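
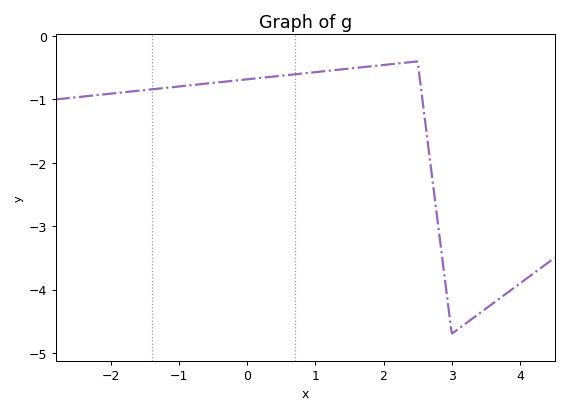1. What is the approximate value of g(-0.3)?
-0.7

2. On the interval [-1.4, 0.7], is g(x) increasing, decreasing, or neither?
increasing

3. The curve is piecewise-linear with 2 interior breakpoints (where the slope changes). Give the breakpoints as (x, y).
(2.5, -0.4); (3, -4.7)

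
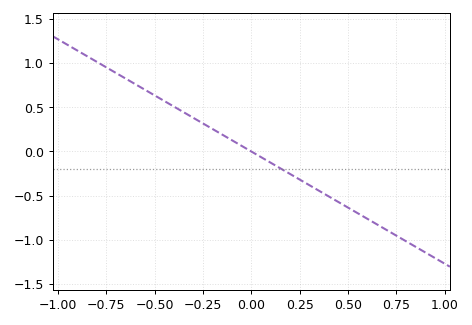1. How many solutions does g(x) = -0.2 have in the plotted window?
1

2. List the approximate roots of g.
0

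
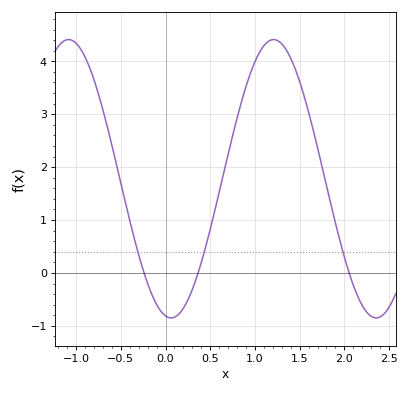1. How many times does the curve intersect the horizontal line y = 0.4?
3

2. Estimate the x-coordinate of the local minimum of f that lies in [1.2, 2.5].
2.4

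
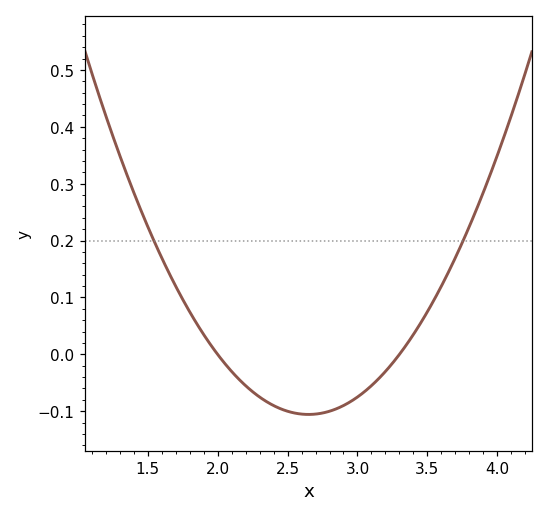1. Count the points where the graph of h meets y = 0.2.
2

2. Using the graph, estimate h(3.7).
0.17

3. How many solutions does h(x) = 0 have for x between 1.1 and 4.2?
2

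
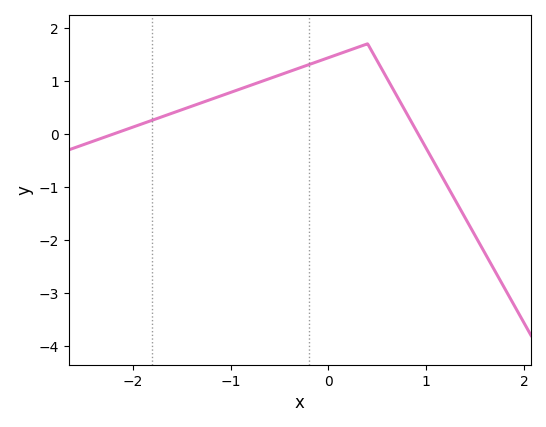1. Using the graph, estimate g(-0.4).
1.18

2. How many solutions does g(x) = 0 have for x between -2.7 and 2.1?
2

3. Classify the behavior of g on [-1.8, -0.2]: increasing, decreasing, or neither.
increasing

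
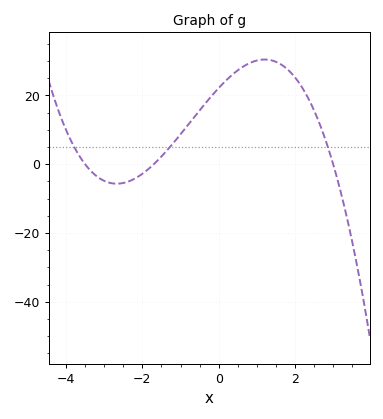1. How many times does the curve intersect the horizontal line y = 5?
3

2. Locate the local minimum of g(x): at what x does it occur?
-2.67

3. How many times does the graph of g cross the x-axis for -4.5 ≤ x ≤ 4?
3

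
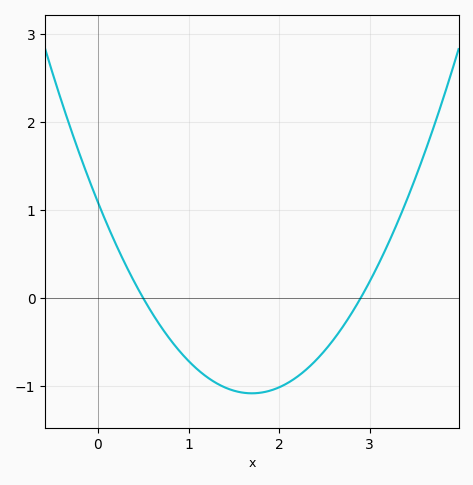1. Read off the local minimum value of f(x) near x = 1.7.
-1.1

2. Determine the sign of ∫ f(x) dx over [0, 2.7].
negative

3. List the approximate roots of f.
0.5, 2.9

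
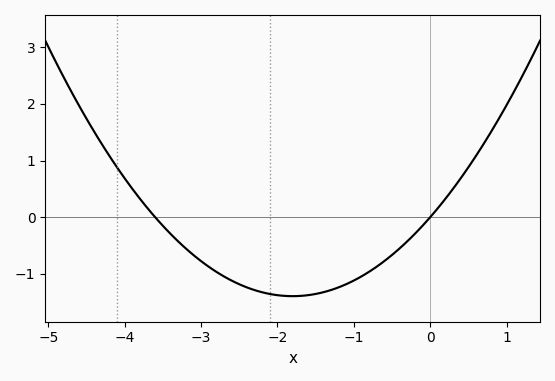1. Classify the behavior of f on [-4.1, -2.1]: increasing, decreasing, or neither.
decreasing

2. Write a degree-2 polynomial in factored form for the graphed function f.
y = 0.43(x + 3.6)(x - 0)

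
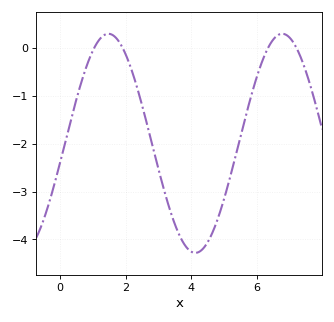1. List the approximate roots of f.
1.05, 1.92, 6.33, 7.2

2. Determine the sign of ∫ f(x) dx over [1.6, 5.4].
negative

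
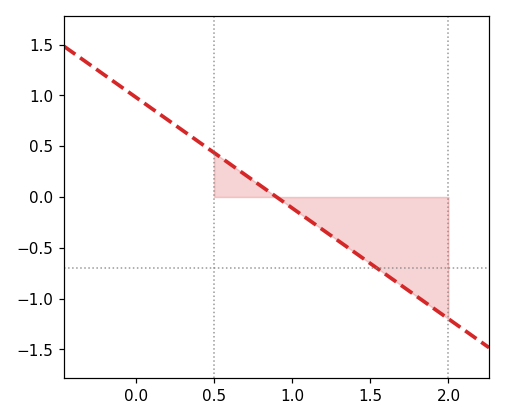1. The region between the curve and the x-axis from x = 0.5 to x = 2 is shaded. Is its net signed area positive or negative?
negative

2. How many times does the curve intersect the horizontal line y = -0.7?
1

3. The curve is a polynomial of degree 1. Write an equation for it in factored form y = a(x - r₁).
y = -1.09(x - 0.9)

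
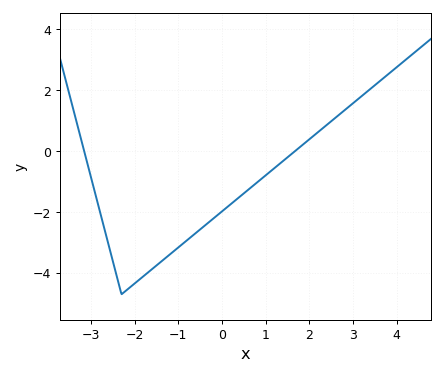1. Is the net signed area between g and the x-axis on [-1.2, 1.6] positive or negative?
negative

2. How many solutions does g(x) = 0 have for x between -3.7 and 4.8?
2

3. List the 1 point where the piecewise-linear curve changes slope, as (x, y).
(-2.3, -4.7)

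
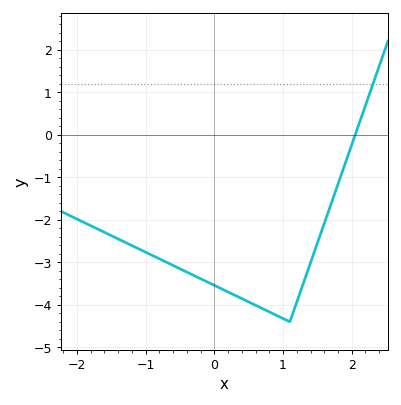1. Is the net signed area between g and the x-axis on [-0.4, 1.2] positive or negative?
negative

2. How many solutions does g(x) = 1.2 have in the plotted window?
1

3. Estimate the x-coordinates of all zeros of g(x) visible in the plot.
2.1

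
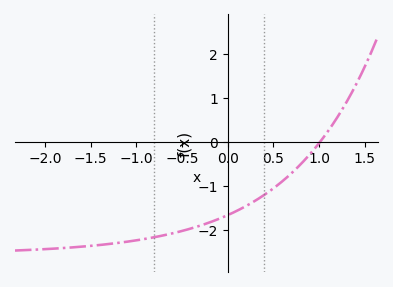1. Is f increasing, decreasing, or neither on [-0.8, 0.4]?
increasing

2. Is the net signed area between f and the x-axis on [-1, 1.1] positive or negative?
negative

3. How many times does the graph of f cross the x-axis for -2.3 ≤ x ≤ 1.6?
1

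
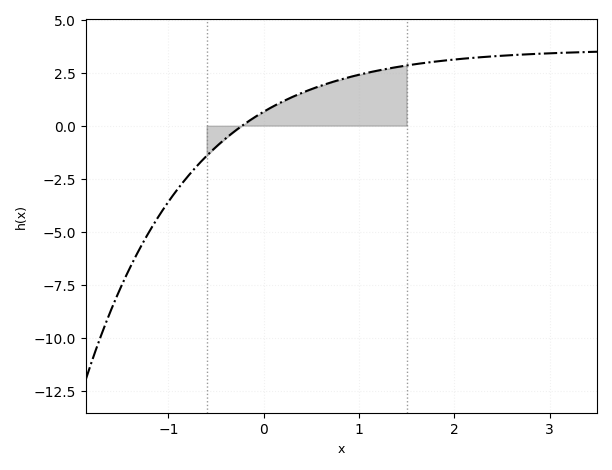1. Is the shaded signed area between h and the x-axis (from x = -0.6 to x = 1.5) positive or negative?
positive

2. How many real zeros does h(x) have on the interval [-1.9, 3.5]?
1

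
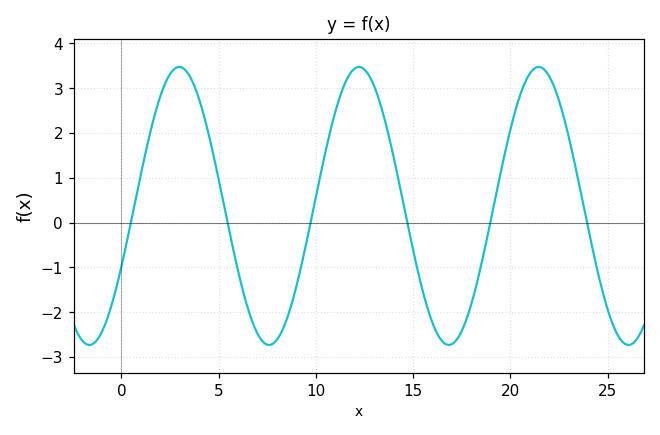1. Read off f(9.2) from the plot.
-1.05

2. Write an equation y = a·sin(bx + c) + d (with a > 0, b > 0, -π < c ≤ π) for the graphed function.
y = 3.1sin(0.68x - 0.45) + 0.37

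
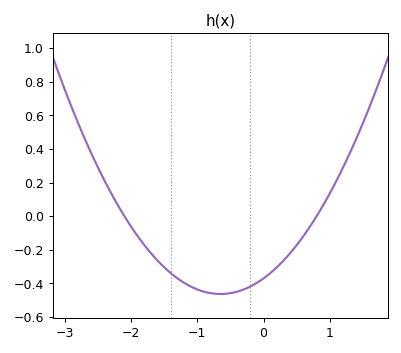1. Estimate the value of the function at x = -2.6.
0.374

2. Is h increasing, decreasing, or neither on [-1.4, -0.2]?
neither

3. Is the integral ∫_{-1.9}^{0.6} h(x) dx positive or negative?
negative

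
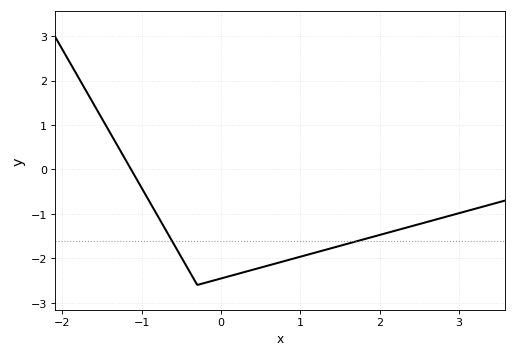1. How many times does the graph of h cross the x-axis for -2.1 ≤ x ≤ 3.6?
1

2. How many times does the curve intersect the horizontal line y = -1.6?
2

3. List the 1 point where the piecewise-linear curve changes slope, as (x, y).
(-0.3, -2.6)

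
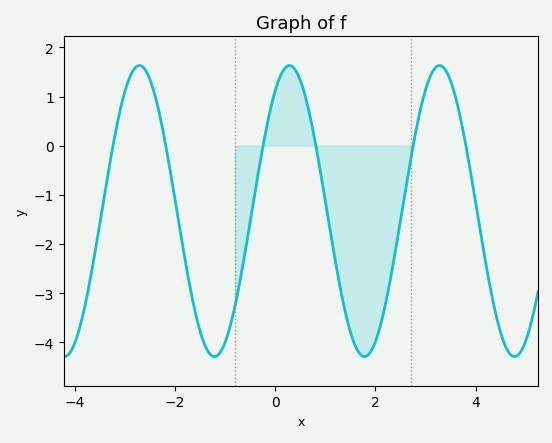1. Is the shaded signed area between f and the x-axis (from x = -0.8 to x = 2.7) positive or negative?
negative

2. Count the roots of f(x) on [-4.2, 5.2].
6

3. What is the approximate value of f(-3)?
1.08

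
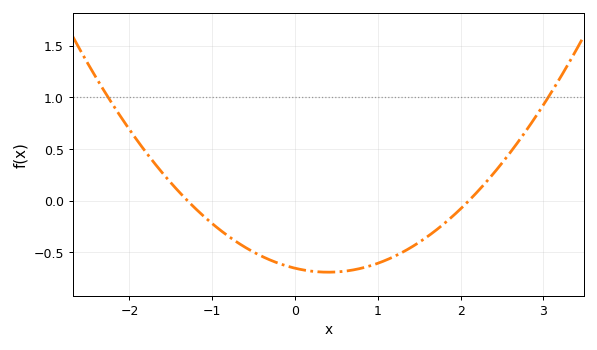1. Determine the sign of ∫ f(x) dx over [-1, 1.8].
negative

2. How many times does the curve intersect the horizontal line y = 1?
2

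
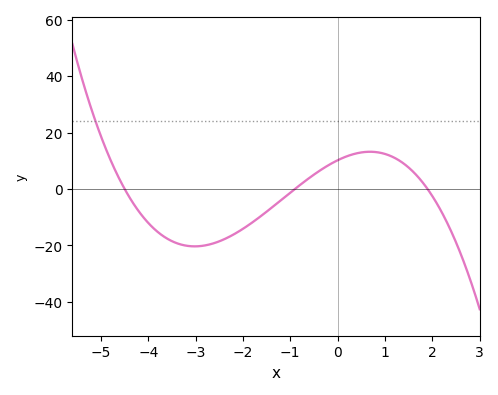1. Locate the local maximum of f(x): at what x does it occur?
0.6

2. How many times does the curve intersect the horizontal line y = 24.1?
1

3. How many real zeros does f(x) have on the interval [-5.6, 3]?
3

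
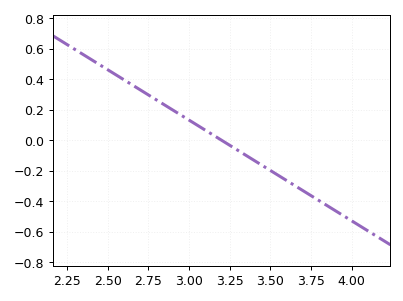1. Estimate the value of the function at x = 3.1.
0.06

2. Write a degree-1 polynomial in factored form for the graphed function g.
y = -0.66(x - 3.2)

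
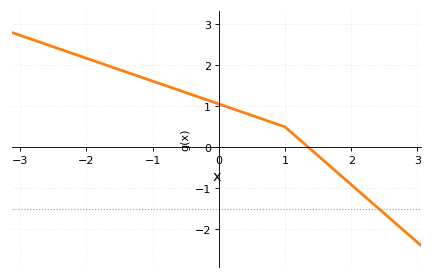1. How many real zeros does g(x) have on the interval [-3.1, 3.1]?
1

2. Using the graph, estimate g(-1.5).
1.9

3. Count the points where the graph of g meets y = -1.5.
1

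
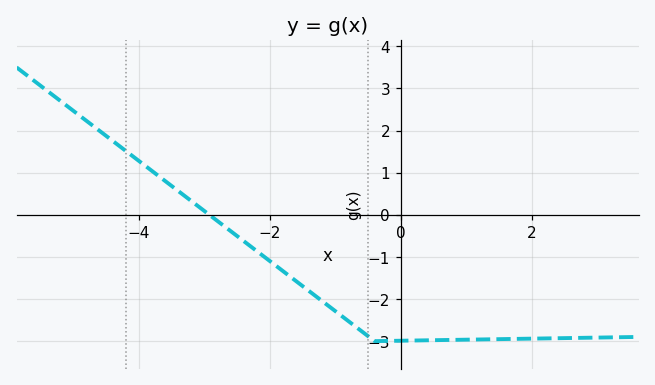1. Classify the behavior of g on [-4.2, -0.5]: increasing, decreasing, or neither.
decreasing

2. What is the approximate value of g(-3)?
0.092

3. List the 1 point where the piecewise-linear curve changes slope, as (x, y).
(-0.4, -3)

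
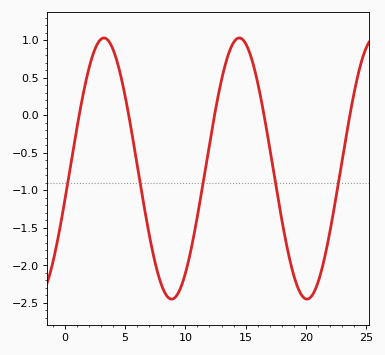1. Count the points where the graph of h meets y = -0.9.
5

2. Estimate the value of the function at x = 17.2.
-0.65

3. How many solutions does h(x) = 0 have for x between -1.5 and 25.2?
5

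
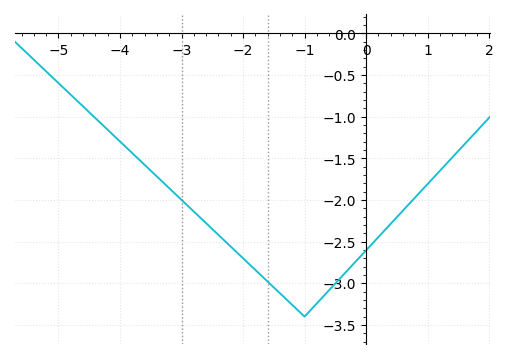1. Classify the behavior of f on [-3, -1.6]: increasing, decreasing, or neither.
decreasing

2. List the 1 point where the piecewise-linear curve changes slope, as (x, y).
(-1, -3.4)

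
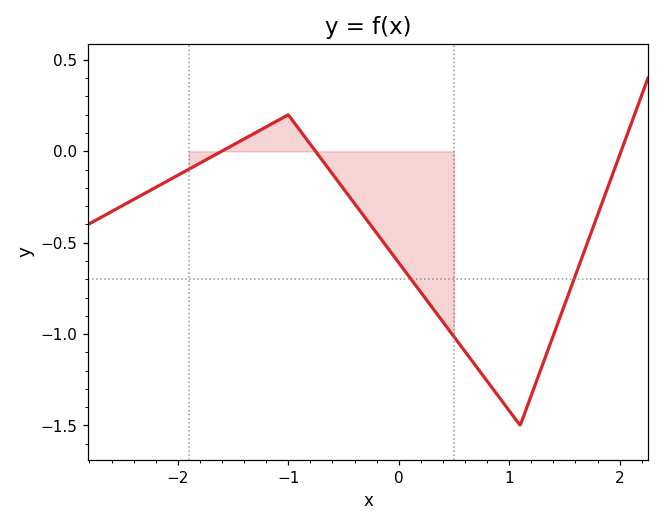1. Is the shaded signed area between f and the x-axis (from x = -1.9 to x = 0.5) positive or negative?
negative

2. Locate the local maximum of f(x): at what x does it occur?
-1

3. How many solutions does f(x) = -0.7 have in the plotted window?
2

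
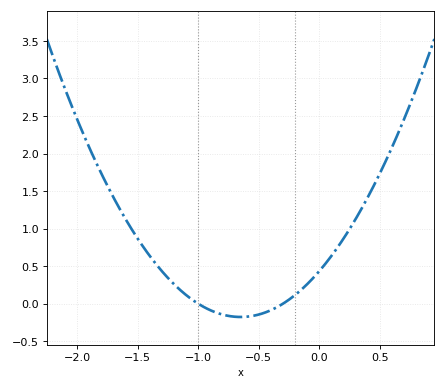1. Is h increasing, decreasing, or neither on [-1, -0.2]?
neither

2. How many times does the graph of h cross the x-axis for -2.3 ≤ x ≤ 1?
2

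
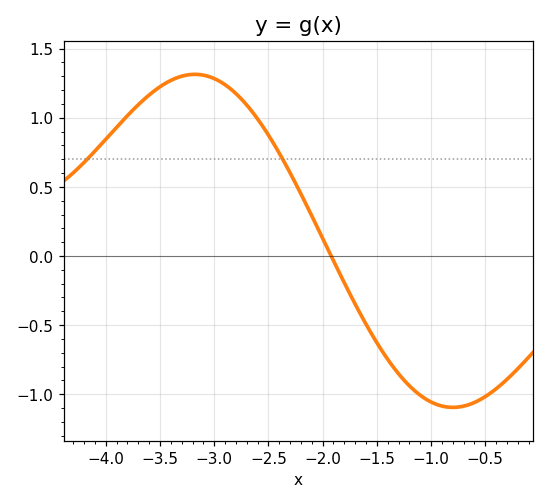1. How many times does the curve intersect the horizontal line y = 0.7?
2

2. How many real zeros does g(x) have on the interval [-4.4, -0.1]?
1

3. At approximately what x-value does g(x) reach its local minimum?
-0.799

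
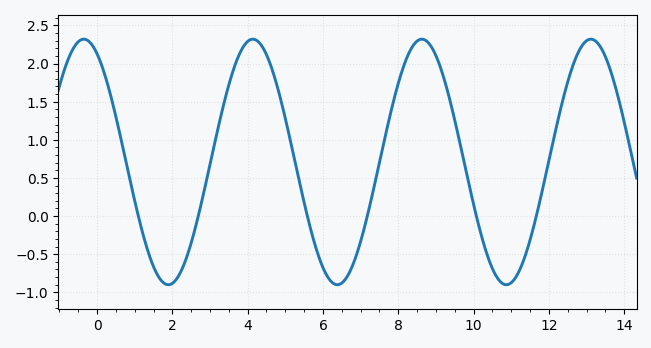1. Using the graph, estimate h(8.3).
2.15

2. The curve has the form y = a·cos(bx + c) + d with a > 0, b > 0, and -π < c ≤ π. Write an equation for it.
y = 1.61cos(1.4x + 0.49) + 0.71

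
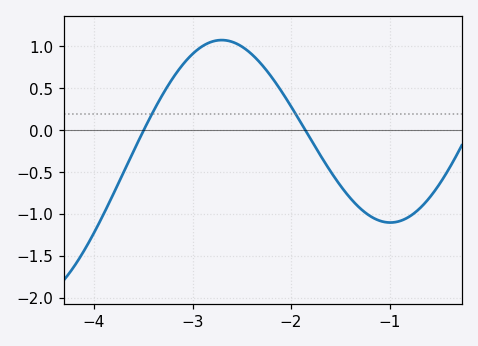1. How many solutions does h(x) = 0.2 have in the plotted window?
2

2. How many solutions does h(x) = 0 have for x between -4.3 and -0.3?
2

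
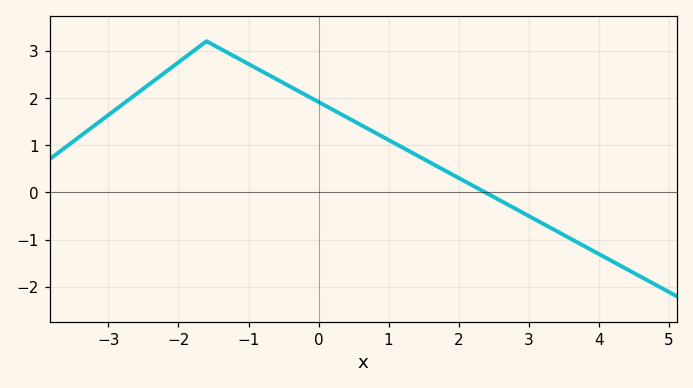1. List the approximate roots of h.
2.38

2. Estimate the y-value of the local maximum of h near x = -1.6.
3.2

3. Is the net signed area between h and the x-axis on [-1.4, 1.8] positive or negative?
positive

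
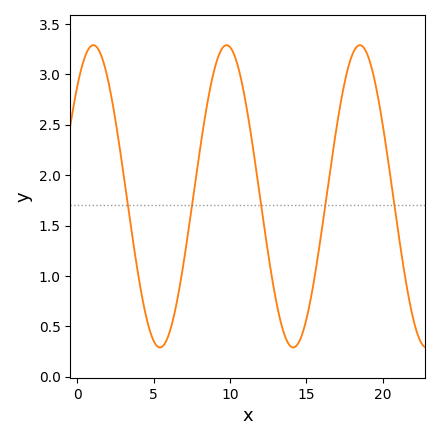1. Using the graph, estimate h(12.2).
1.55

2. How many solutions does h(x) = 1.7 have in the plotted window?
5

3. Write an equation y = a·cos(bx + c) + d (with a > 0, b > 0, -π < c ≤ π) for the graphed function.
y = 1.5cos(0.72x - 0.76) + 1.79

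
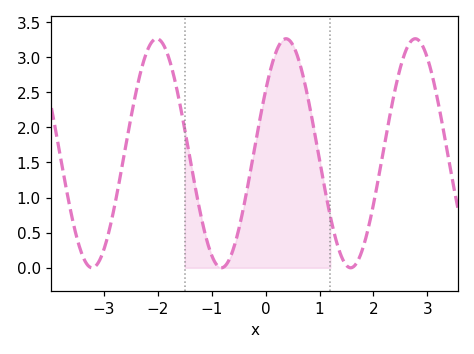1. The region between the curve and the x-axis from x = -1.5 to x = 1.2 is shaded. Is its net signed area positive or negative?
positive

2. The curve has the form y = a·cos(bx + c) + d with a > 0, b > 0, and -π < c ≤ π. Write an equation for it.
y = 1.63cos(2.62x - 0.99) + 1.63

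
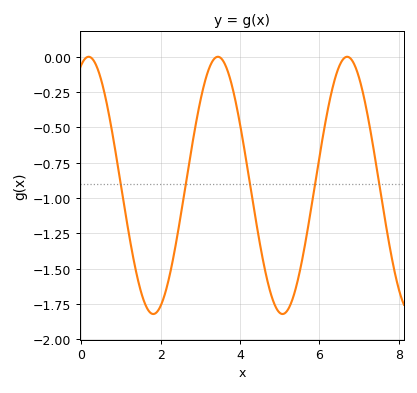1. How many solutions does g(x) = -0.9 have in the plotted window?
5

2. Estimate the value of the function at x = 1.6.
-1.74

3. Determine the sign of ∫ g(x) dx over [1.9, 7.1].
negative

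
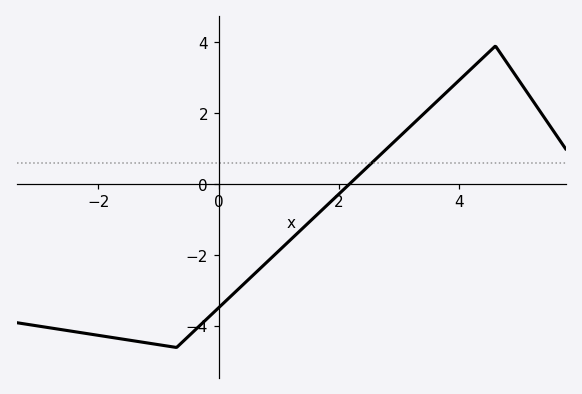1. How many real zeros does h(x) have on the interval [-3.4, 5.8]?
1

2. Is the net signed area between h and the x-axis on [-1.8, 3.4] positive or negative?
negative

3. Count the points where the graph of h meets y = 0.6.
1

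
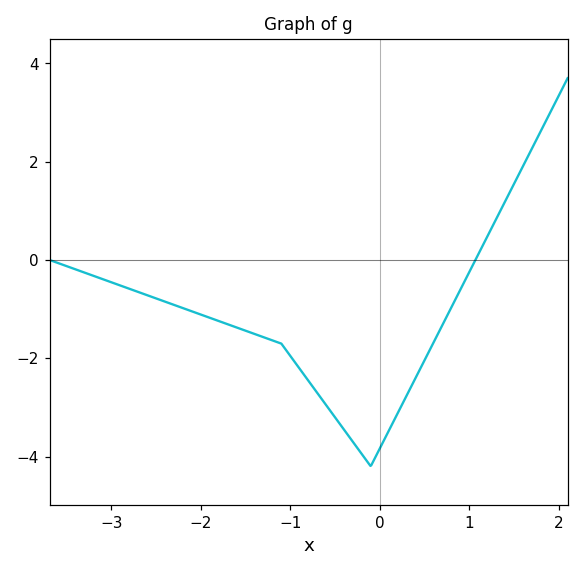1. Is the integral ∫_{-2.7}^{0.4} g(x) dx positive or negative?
negative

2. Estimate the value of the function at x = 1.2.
0.4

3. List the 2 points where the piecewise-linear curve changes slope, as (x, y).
(-1.1, -1.7); (-0.1, -4.2)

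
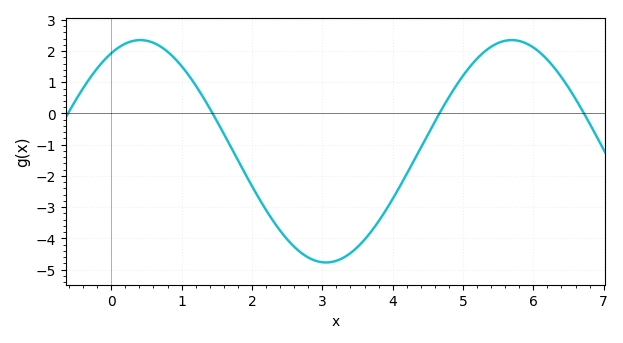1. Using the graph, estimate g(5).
1.2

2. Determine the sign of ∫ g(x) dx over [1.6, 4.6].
negative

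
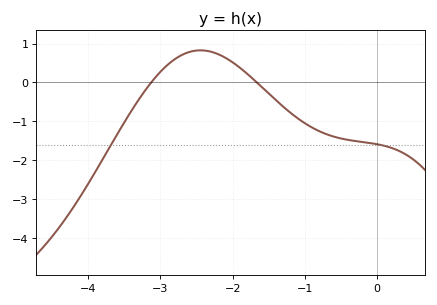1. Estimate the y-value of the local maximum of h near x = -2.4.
0.8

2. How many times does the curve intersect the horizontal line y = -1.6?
2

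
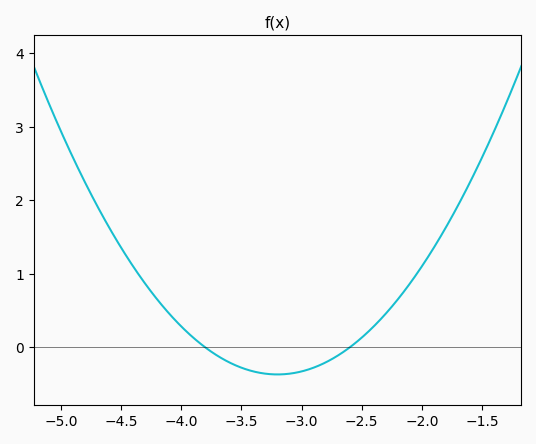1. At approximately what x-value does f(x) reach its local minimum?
-3.2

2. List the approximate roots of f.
-3.8, -2.6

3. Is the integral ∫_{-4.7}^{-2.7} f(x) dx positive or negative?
positive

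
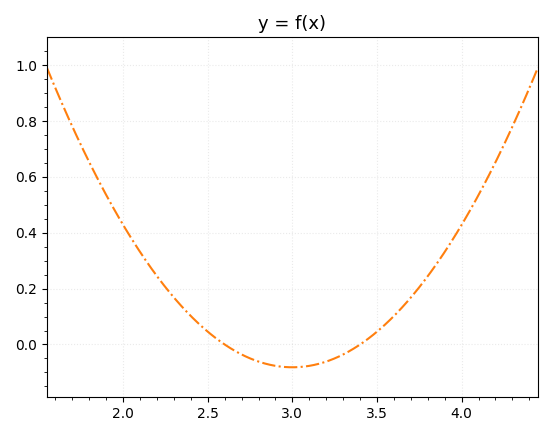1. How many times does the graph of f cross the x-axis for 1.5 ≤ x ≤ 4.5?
2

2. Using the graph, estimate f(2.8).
-0.06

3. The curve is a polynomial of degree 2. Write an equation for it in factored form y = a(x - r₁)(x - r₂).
y = 0.51(x - 2.6)(x - 3.4)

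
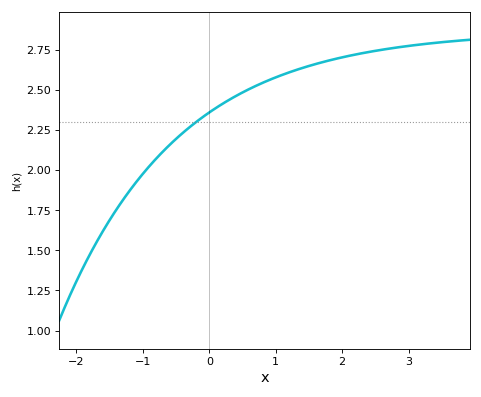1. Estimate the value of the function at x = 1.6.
2.66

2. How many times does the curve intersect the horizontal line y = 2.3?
1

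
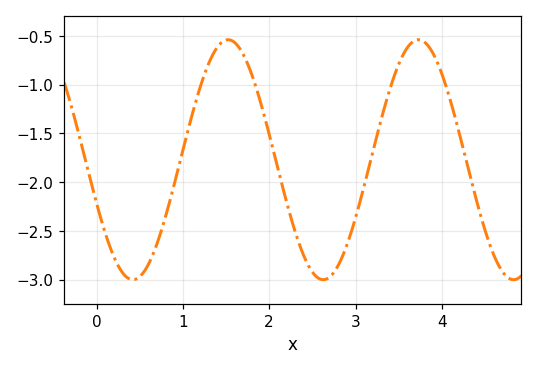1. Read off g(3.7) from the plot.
-0.544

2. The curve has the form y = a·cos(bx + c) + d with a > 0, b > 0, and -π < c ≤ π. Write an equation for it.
y = 1.23cos(2.85x + 1.94) - 1.77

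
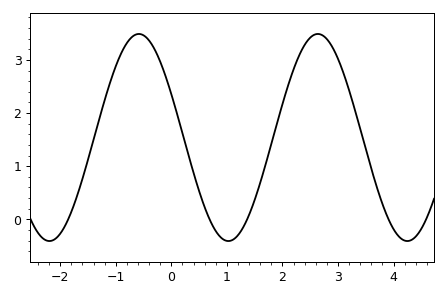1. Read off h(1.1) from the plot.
-0.4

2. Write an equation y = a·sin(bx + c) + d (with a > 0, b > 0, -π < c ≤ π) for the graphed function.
y = 1.95sin(1.9x + 2.7) + 1.54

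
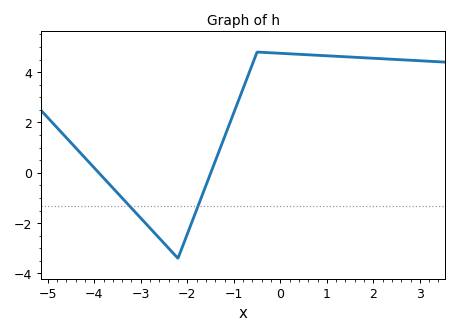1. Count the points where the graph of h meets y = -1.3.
2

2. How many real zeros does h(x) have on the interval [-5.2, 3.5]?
2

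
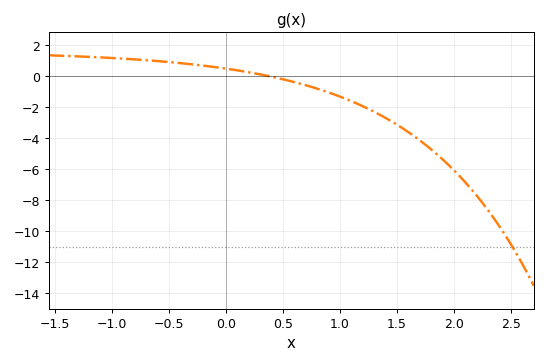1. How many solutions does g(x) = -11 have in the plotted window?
1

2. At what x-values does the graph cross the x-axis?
0.367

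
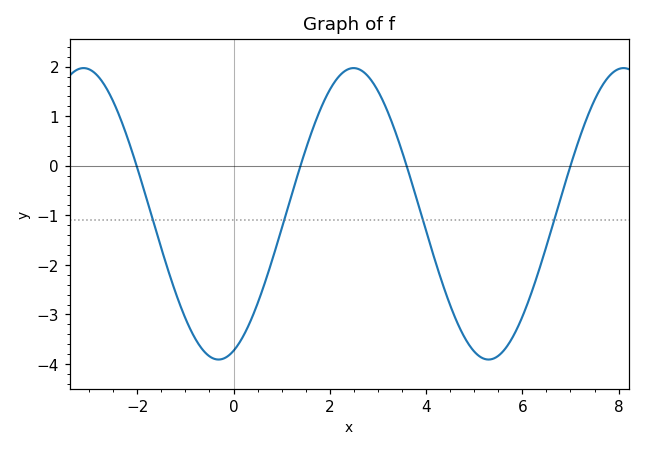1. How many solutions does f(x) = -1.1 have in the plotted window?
4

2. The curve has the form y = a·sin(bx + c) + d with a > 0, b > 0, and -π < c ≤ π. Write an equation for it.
y = 2.94sin(1.12x - 1.22) - 0.97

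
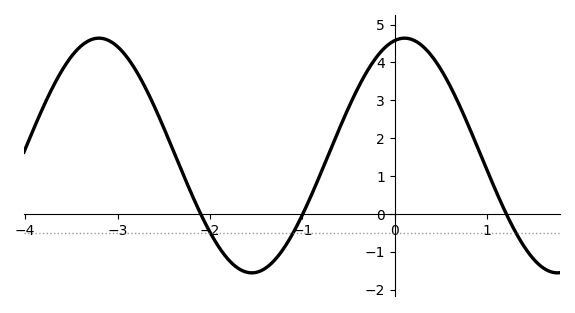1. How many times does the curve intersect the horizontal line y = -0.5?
3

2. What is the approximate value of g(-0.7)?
1.67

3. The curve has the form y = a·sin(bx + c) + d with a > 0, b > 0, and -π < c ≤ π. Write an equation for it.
y = 3.1sin(1.9x + 1.37) + 1.54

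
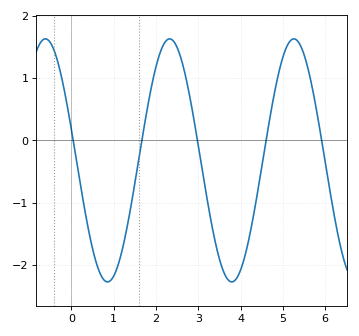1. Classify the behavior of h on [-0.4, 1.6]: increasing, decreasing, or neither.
neither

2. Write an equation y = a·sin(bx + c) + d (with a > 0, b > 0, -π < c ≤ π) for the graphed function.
y = 1.95sin(2.14x + 2.88) - 0.32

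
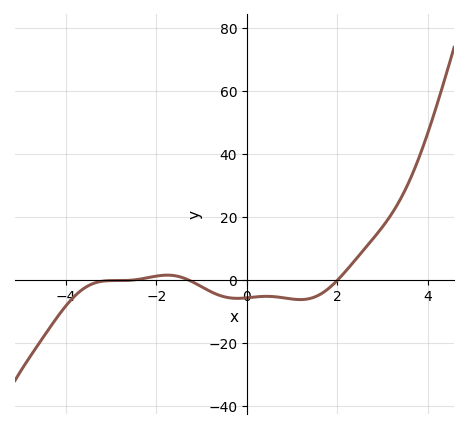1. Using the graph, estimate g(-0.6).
-6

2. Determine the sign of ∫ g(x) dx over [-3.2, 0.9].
negative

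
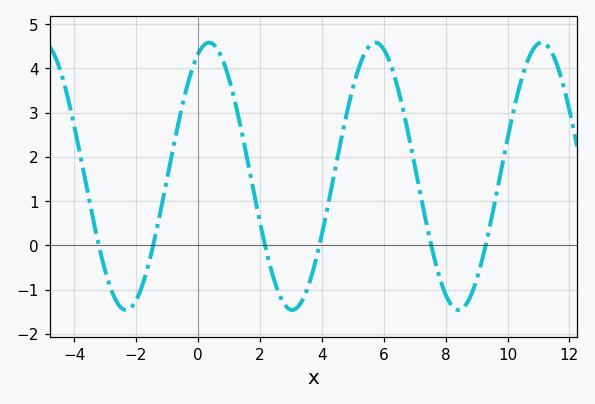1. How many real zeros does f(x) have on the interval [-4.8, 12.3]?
6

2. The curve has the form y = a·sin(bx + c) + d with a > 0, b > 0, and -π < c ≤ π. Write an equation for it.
y = 3.02sin(1.2x + 1.2) + 1.56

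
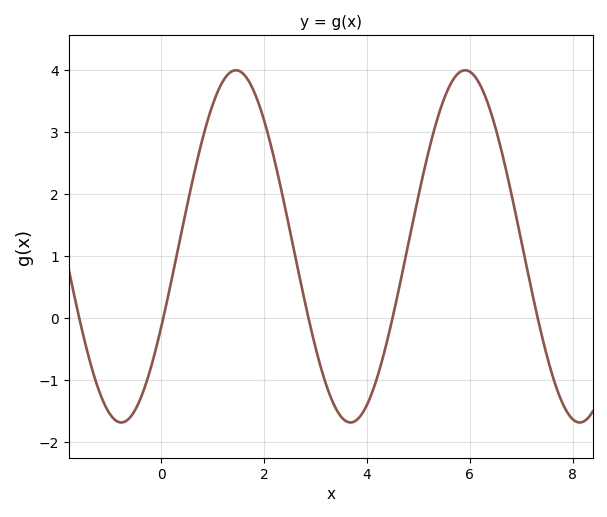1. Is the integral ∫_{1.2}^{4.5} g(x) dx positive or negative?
positive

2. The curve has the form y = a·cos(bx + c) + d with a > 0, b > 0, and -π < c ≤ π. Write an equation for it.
y = 2.84cos(1.41x - 2.05) + 1.16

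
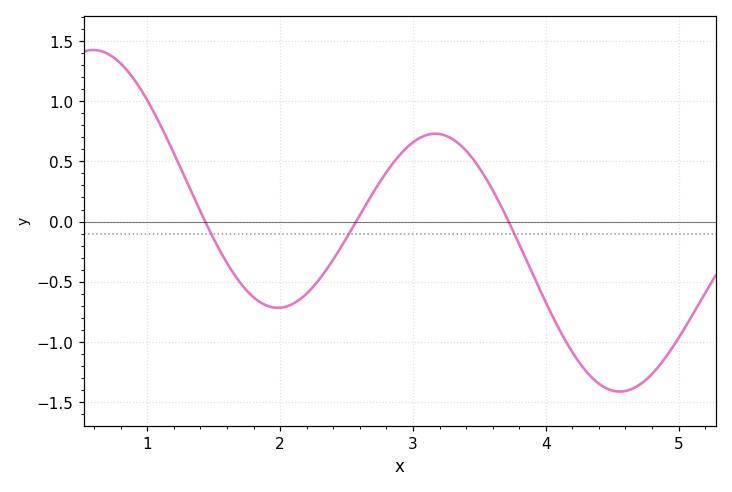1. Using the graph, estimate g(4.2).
-1.1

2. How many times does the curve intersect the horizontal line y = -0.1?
3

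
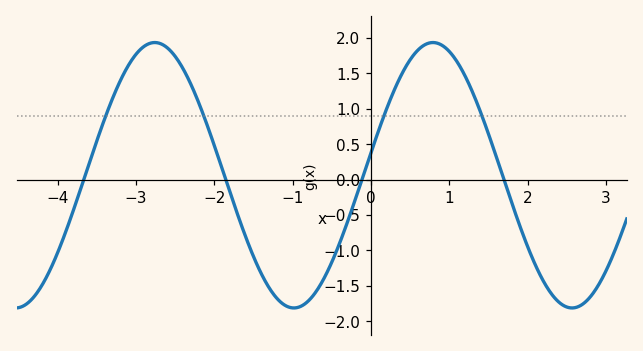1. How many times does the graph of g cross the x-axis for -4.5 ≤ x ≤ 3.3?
4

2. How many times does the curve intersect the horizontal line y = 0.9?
4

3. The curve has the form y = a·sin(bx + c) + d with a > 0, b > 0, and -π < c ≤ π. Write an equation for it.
y = 1.87sin(1.77x + 0.172) + 0.06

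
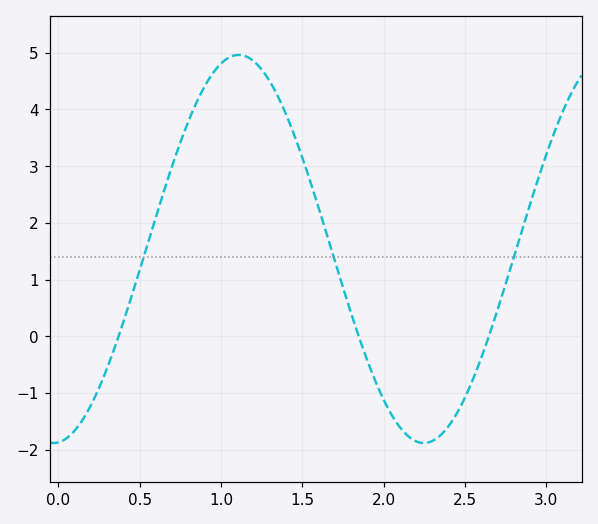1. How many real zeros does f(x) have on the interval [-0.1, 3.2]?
3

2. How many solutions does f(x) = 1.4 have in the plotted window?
3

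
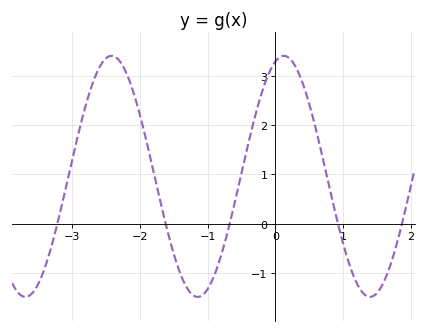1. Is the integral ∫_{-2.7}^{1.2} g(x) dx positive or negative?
positive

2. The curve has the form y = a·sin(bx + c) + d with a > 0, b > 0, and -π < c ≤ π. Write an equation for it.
y = 2.45sin(2.47x + 1.26) + 0.96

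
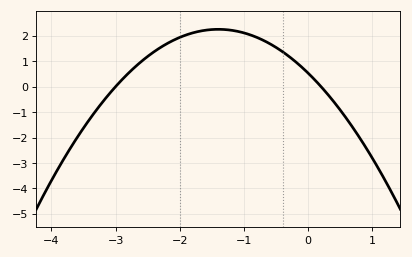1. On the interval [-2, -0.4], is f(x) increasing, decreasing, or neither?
neither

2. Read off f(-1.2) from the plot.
2.22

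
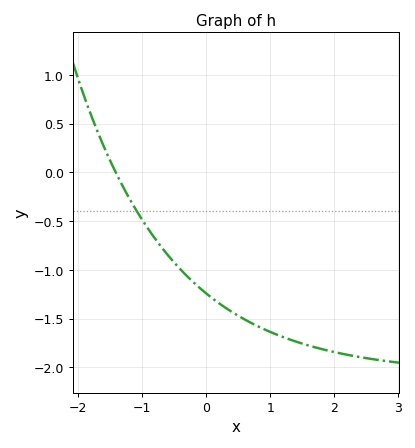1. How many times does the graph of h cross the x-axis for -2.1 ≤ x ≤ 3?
1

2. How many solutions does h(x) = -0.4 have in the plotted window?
1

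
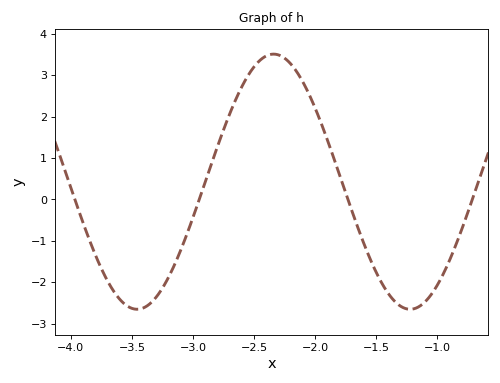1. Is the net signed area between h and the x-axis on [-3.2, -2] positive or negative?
positive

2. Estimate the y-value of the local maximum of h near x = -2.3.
3.51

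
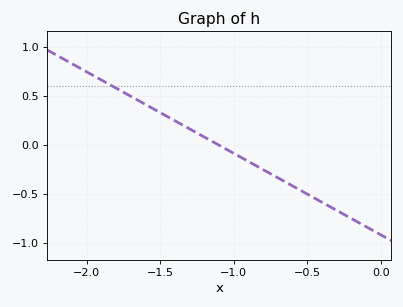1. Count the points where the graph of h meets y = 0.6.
1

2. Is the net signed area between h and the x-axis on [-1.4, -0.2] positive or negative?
negative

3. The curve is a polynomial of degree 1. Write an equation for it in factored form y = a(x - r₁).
y = -0.83(x + 1.1)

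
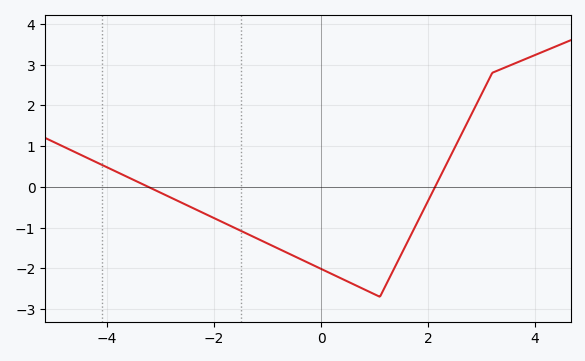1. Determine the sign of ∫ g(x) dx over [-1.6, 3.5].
negative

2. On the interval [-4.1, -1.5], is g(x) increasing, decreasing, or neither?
decreasing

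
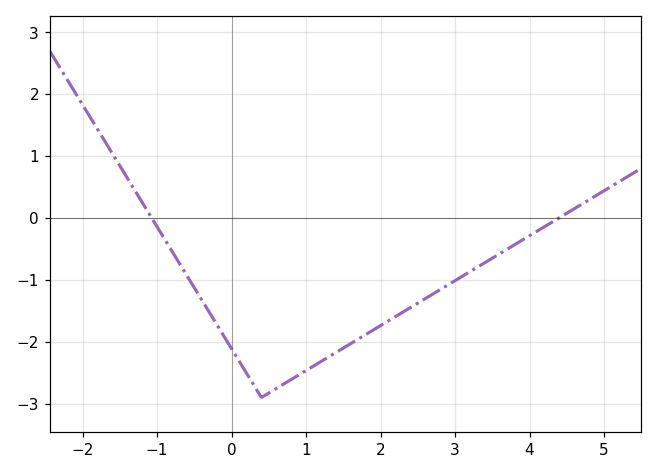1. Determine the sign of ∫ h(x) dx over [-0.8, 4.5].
negative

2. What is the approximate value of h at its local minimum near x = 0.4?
-2.9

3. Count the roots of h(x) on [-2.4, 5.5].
2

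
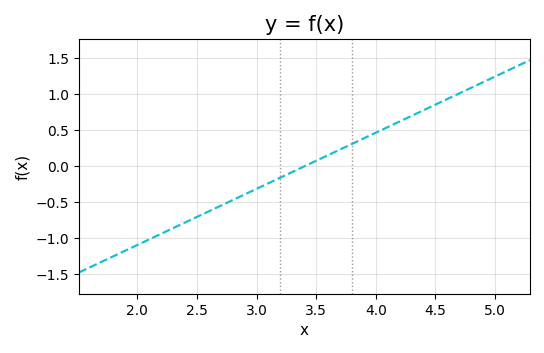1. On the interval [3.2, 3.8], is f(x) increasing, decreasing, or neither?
increasing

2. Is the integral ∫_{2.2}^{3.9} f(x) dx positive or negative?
negative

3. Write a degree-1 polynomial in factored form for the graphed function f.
y = 0.78(x - 3.4)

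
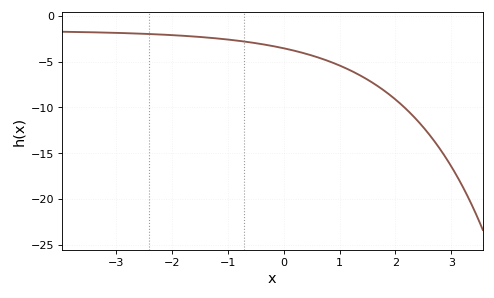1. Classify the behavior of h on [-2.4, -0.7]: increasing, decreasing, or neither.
decreasing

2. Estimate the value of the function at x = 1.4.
-6.61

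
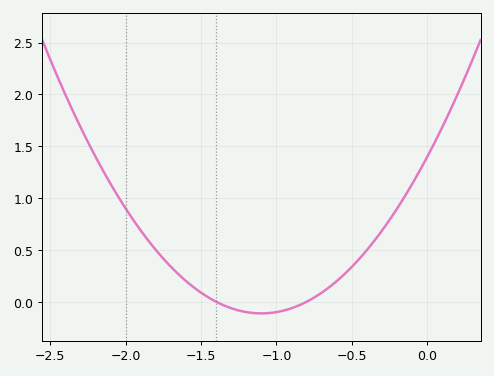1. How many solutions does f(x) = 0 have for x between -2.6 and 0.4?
2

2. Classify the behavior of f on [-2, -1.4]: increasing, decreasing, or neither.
decreasing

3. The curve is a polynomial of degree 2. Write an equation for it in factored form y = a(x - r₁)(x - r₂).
y = 1.25(x + 1.4)(x + 0.8)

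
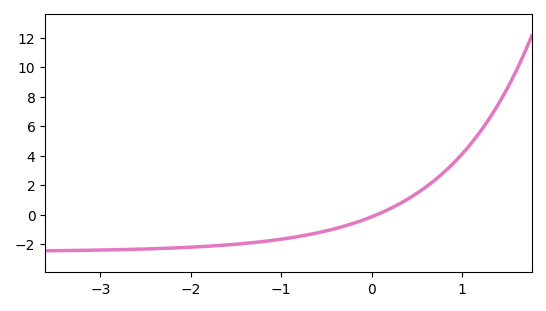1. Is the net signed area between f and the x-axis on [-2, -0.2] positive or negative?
negative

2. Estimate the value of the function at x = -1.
-1.68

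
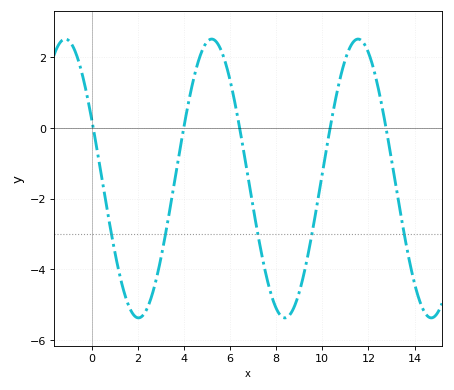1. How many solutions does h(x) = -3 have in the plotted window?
5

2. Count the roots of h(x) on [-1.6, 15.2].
5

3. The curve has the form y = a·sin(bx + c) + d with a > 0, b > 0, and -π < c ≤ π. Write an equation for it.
y = 3.94sin(0.99x + 2.7) - 1.43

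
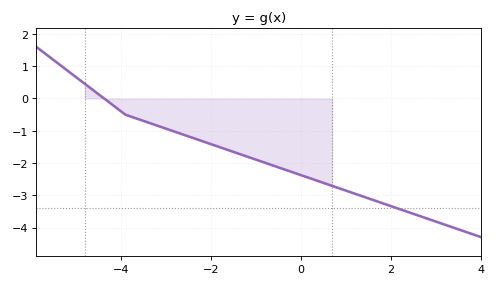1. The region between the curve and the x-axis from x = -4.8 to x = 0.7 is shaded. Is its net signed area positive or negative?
negative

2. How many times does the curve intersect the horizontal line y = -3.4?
1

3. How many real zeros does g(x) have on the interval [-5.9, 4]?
1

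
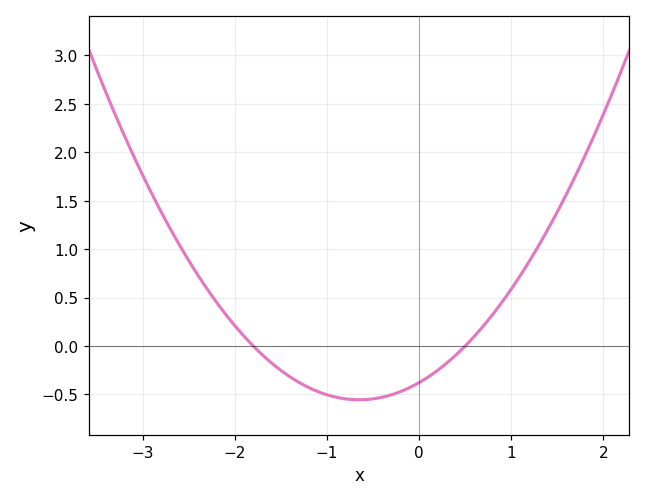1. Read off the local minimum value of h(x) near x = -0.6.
-0.555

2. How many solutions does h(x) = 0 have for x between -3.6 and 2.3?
2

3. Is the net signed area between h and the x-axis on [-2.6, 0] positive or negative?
negative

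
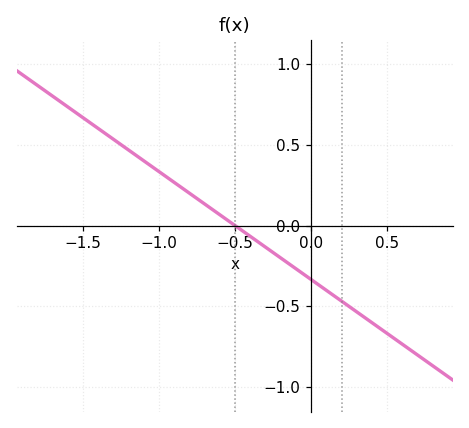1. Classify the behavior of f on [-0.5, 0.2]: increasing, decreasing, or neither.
decreasing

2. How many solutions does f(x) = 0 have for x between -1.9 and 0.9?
1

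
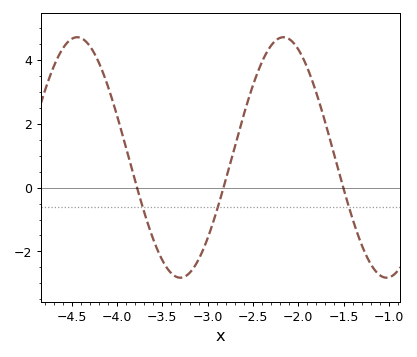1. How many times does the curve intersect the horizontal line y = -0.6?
3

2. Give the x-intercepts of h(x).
-3.78, -2.82, -1.5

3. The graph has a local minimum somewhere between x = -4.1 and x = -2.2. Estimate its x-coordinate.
-3.3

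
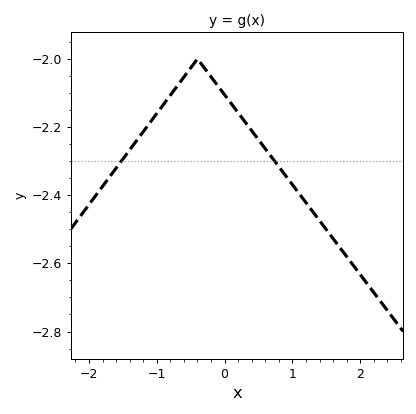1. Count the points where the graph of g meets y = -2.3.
2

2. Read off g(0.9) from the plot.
-2.34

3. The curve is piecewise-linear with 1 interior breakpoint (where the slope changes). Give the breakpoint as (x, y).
(-0.4, -2)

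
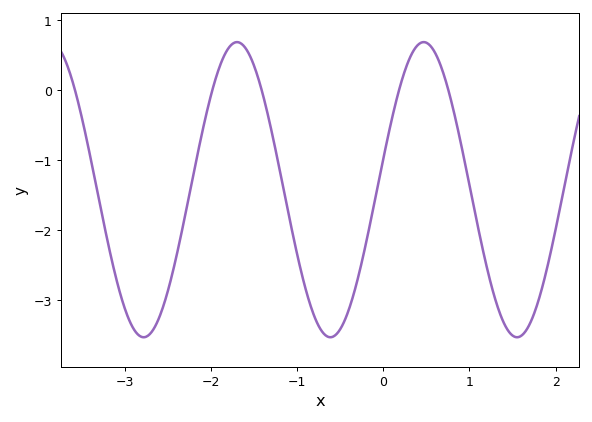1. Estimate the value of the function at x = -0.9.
-2.84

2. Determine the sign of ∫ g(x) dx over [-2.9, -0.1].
negative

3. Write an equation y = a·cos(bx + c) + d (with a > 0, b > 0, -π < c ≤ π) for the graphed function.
y = 2.11cos(2.9x - 1.36) - 1.42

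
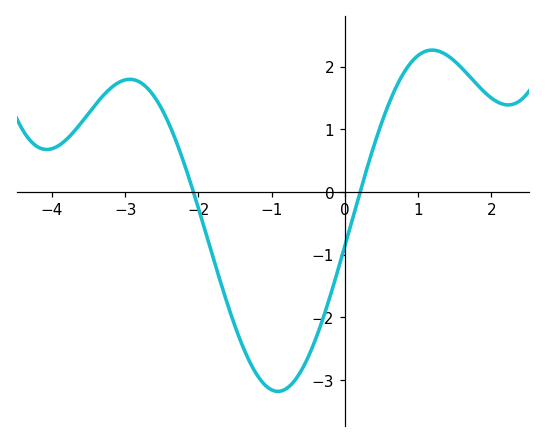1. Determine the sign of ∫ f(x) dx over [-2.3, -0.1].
negative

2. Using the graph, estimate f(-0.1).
-1.3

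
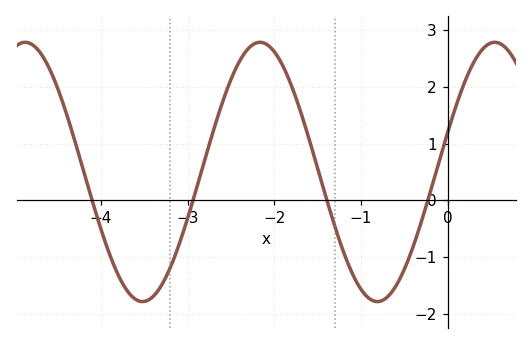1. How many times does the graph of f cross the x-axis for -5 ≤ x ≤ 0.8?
4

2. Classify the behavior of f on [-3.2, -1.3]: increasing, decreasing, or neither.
neither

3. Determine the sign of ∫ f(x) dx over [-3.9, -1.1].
positive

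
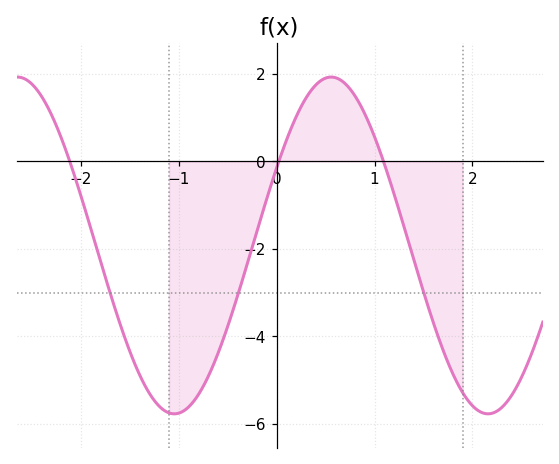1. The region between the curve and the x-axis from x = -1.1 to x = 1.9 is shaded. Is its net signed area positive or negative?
negative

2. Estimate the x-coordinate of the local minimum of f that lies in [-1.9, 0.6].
-1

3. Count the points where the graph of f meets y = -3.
3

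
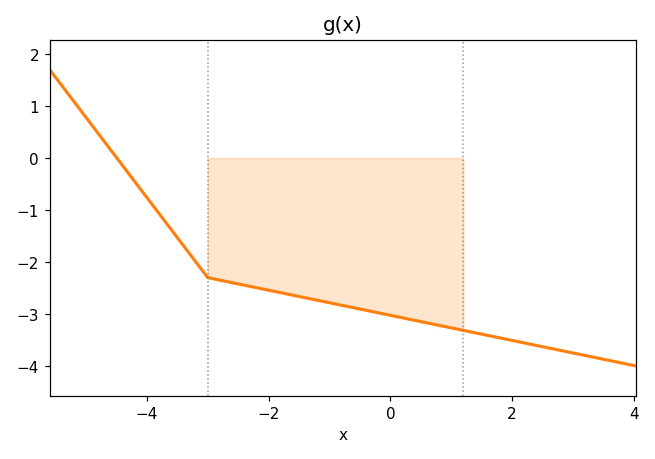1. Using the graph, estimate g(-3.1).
-2.1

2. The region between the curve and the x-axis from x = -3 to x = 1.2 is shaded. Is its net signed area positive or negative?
negative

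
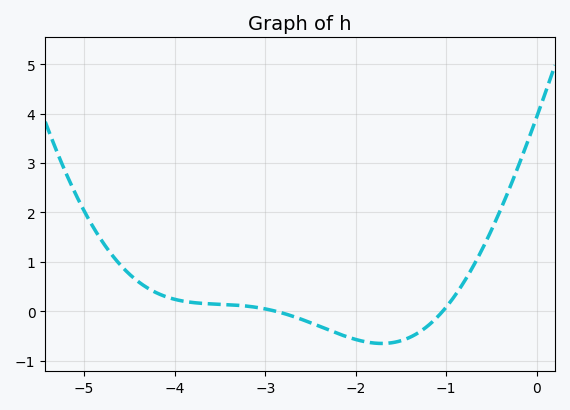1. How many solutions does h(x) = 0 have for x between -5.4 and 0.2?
2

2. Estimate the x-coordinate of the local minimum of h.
-1.7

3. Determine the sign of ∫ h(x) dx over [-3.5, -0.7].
negative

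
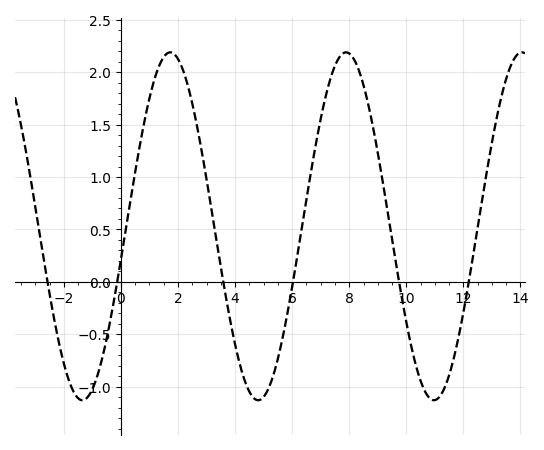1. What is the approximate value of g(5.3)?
-0.95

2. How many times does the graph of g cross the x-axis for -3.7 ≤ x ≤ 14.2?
6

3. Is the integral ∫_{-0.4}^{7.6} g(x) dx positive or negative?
positive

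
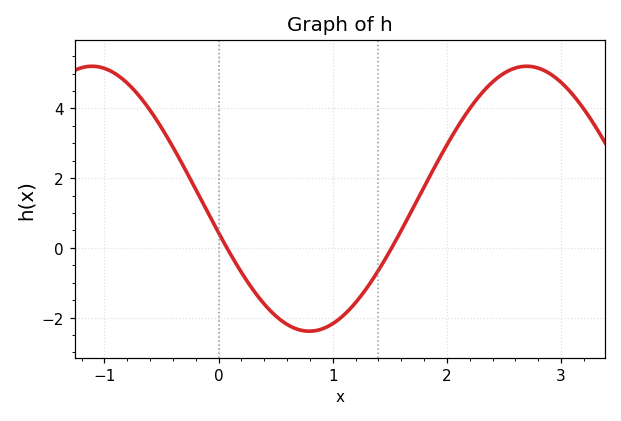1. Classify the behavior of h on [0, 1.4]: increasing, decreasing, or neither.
neither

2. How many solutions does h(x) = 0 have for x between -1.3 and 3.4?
2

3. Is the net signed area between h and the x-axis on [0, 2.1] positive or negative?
negative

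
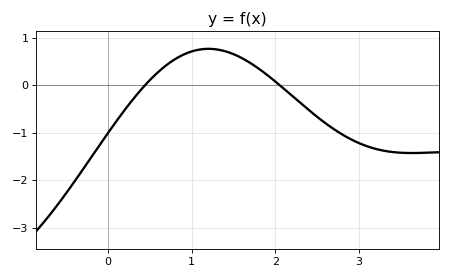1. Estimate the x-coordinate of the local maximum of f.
1.2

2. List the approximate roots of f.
0.441, 2.05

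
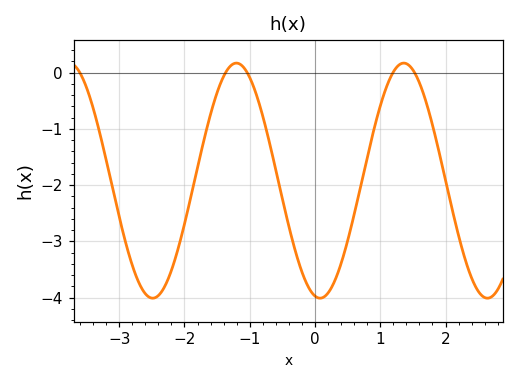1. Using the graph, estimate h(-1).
-0.087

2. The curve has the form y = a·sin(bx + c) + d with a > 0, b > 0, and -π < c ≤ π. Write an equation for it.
y = 2.09sin(2.45x - 1.76) - 1.92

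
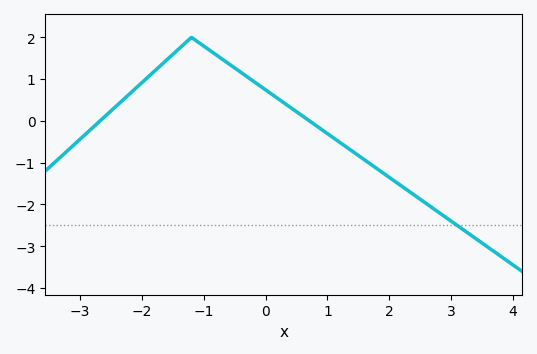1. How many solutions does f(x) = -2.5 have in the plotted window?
1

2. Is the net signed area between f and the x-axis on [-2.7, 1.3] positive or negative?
positive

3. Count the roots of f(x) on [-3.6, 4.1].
2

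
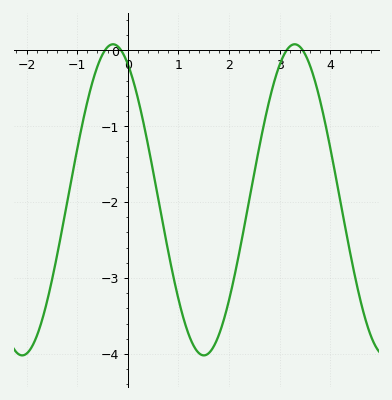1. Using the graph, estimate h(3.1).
-0.043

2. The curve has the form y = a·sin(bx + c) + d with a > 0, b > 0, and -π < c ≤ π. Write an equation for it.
y = 2.05sin(1.75x + 2.08) - 1.97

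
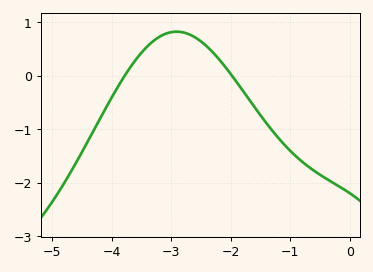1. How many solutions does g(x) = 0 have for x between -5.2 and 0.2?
2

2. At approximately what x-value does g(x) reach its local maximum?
-2.9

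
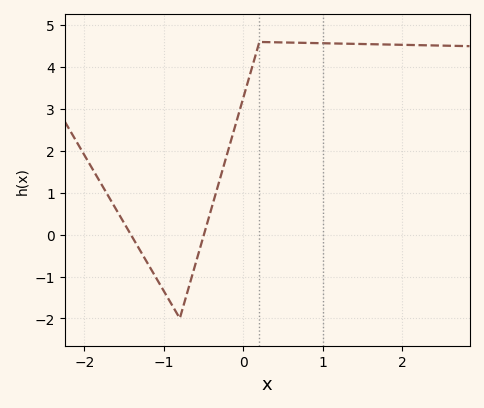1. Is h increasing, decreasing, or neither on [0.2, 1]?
decreasing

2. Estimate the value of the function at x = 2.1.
4.53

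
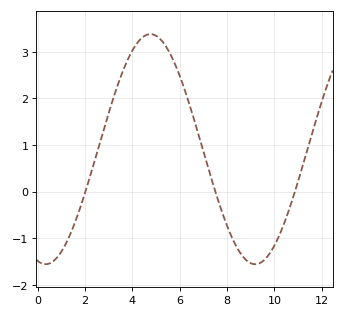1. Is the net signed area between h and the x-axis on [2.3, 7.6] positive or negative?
positive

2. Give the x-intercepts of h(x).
2.02, 7.51, 10.9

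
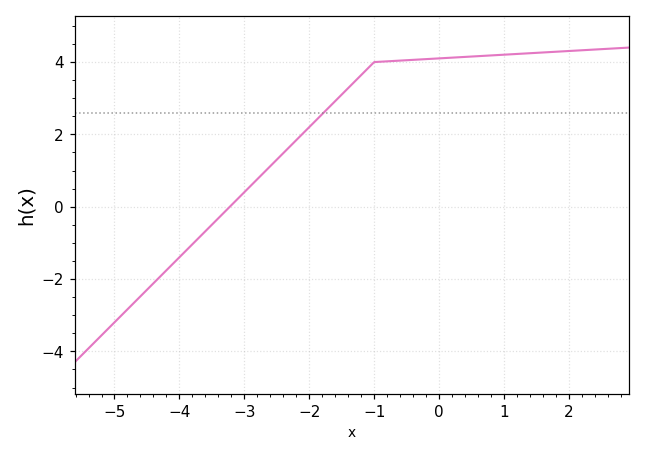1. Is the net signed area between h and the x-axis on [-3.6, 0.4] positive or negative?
positive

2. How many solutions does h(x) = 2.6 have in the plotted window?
1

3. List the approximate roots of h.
-3.2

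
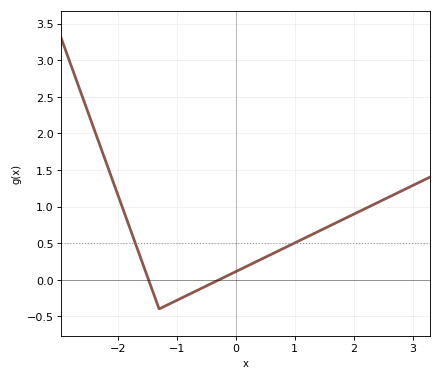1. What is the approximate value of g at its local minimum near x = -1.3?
-0.4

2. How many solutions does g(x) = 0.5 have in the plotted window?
2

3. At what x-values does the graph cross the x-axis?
-1.5, -0.3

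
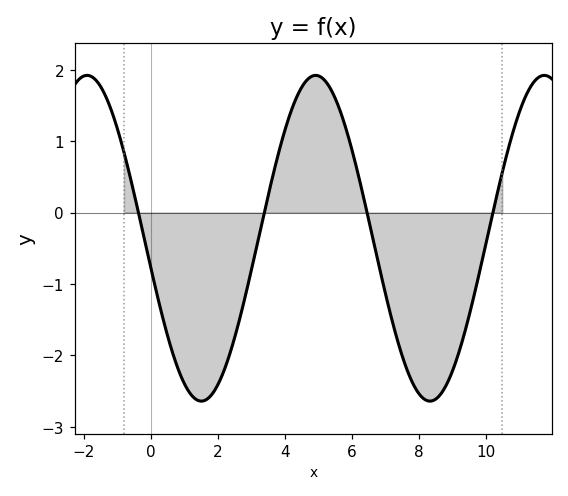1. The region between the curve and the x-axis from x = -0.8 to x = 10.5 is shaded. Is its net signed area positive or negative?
negative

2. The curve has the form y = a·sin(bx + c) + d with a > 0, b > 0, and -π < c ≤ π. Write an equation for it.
y = 2.28sin(0.92x - 3) - 0.36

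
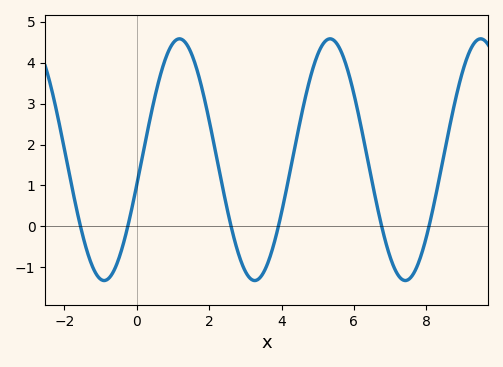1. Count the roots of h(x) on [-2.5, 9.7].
6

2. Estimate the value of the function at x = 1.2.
4.58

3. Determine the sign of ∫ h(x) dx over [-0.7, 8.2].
positive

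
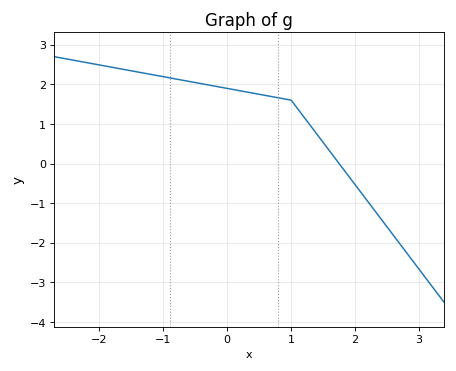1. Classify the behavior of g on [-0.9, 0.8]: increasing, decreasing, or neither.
decreasing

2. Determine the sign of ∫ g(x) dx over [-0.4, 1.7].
positive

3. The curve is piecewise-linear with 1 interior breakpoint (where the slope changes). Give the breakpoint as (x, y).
(1, 1.6)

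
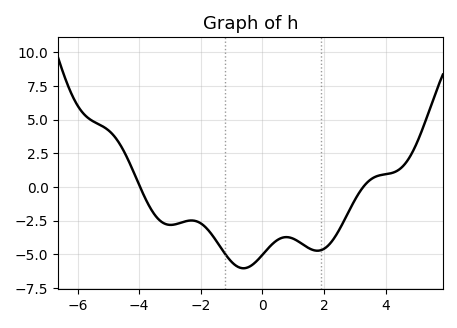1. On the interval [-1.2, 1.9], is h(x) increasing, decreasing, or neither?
neither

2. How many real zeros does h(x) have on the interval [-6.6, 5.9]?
2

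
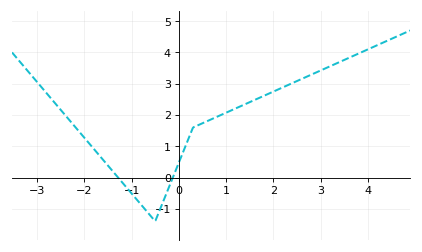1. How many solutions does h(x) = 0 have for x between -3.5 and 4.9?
2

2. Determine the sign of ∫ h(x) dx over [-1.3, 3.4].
positive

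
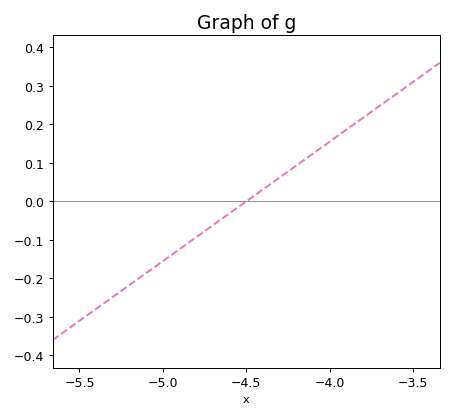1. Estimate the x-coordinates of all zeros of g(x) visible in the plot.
-4.5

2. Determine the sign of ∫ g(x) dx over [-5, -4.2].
negative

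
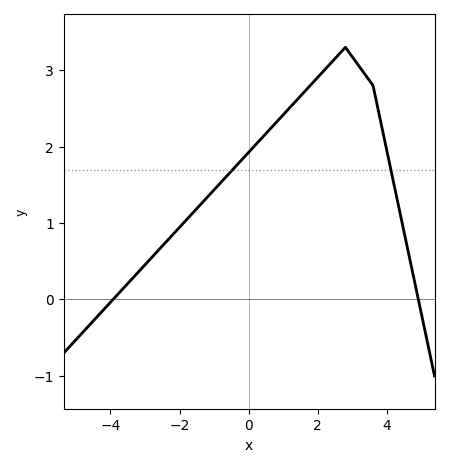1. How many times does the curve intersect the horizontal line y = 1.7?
2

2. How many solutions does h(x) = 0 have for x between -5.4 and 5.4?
2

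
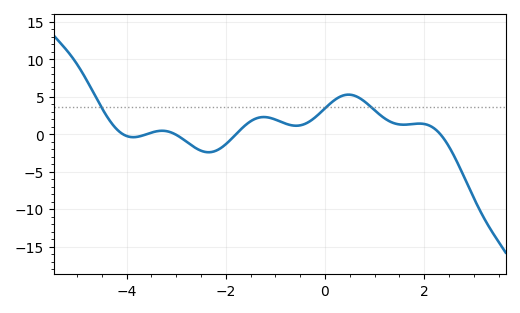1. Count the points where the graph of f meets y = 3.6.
3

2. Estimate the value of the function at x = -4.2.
0.5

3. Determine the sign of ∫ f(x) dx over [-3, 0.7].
positive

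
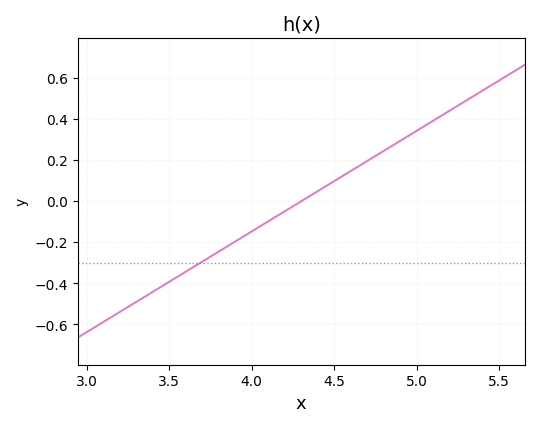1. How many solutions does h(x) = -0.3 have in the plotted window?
1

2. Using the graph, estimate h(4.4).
0.04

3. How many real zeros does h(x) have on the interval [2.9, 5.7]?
1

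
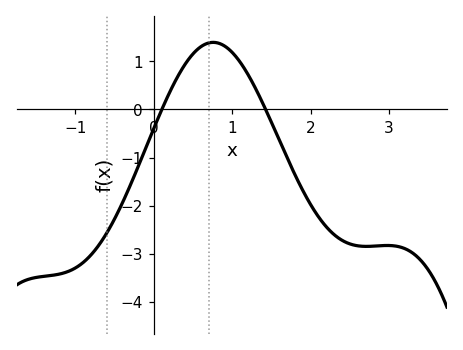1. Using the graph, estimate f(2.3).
-2.6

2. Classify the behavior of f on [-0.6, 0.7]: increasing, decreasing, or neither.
increasing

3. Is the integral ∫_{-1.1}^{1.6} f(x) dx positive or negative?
negative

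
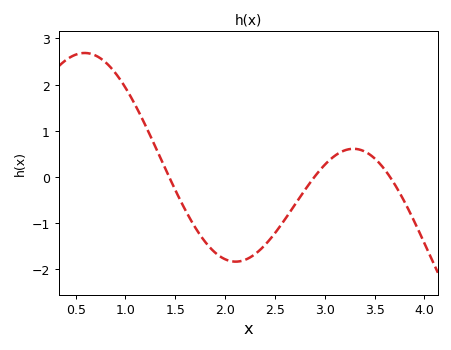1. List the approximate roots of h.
1.44, 2.9, 3.65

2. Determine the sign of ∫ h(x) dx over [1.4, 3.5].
negative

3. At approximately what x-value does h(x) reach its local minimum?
2.11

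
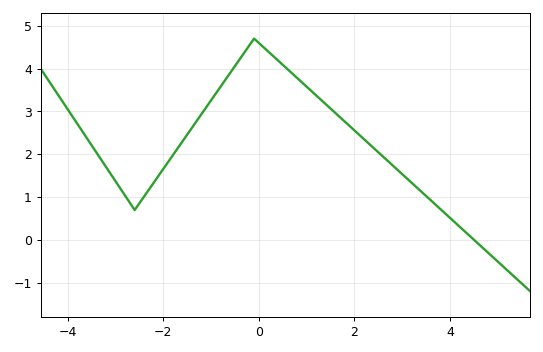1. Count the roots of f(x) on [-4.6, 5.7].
1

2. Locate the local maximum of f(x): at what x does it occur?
-0.098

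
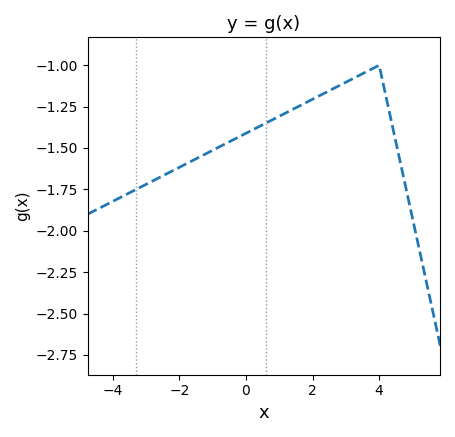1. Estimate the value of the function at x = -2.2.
-1.64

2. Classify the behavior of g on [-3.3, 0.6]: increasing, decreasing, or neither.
increasing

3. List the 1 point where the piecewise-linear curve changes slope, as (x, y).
(4, -1)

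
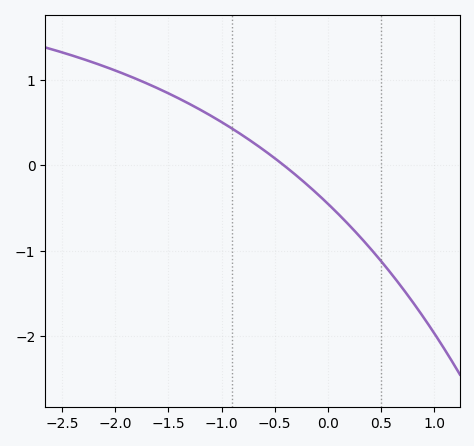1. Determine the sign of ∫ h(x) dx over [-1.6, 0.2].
positive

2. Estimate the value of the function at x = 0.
-0.4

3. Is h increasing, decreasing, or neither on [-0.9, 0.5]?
decreasing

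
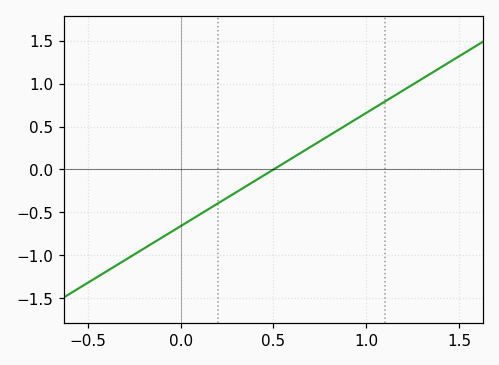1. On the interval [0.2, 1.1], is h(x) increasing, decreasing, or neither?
increasing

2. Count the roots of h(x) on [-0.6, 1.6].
1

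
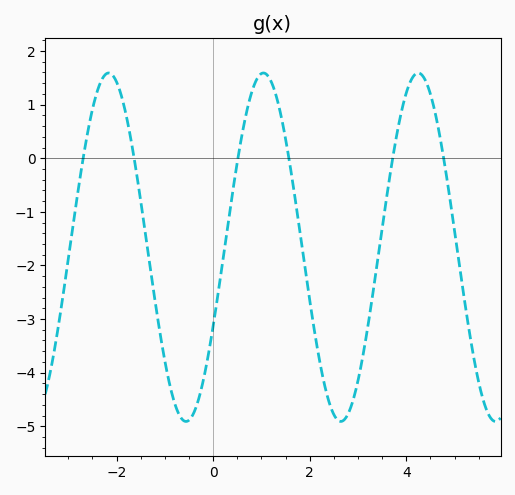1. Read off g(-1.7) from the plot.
0.332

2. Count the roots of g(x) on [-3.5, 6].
6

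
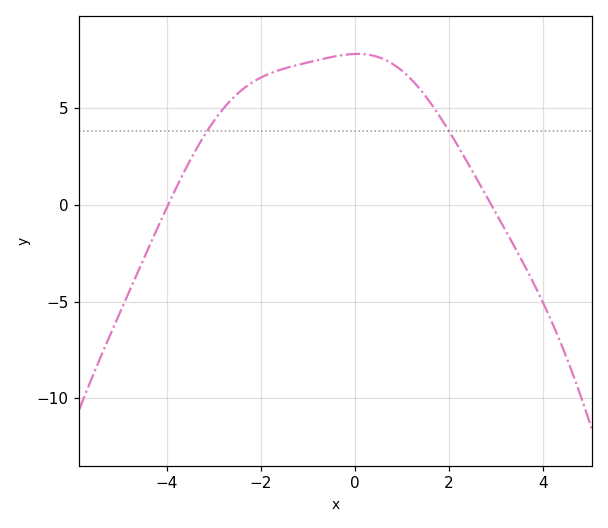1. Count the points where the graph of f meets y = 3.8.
2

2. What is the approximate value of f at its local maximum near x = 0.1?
7.8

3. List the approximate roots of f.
-3.97, 2.9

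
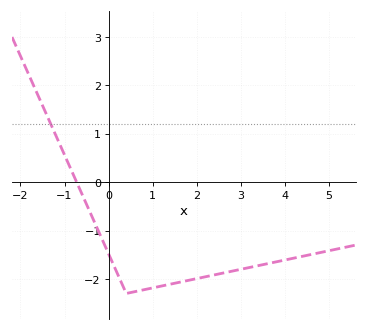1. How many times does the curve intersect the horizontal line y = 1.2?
1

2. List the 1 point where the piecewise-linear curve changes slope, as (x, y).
(0.4, -2.3)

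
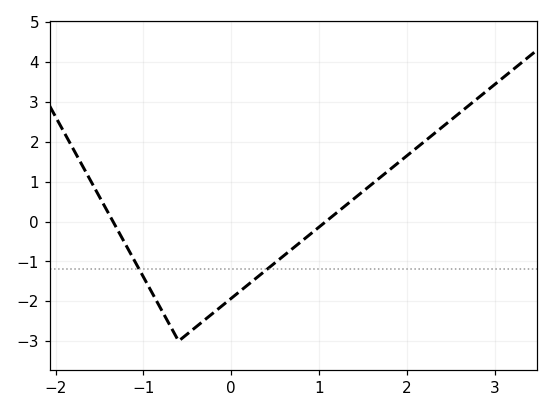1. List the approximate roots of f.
-1.35, 1.08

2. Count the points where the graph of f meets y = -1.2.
2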